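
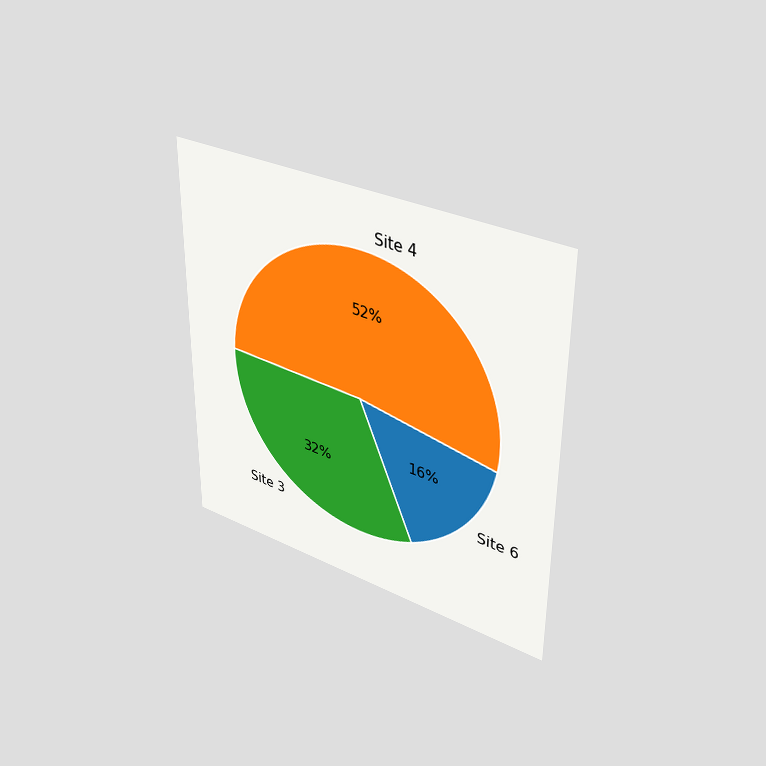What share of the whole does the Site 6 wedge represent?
The chart is viewed at a slight angle. The Site 6 slice takes up 16% of the pie.

16%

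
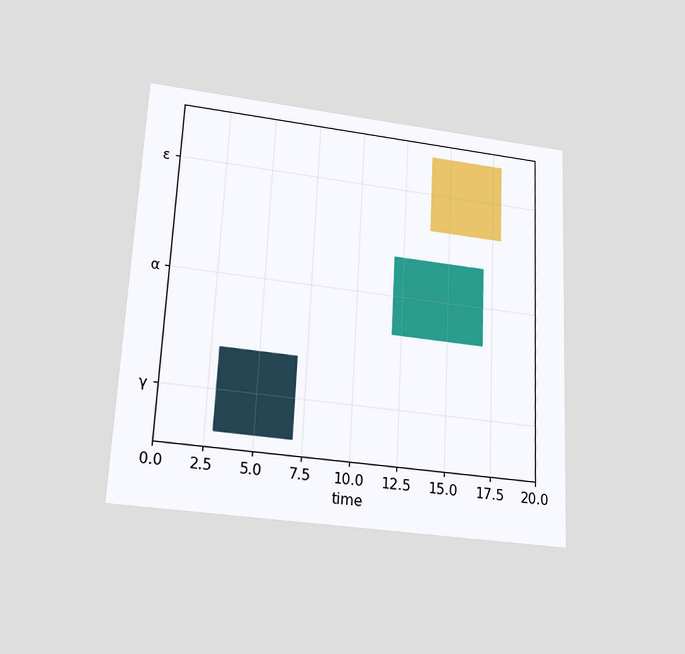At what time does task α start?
12

The chart is tilted about 3° clockwise and viewed slightly from below. The α bar begins at t=12.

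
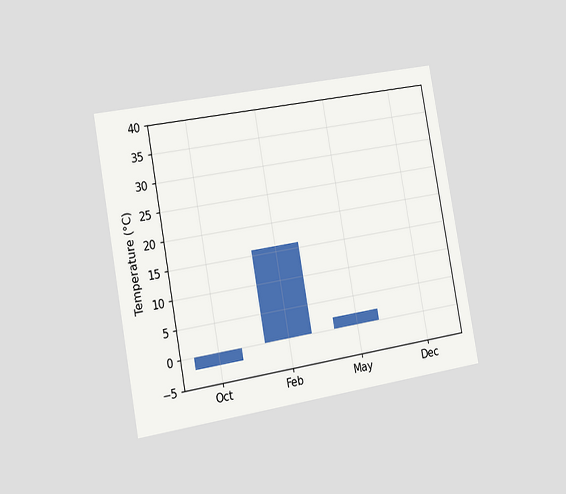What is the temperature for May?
2°C

The chart is tilted about 10° counter-clockwise and viewed slightly from the left. Reading along the chart's y-axis, the May bar reaches 2°C.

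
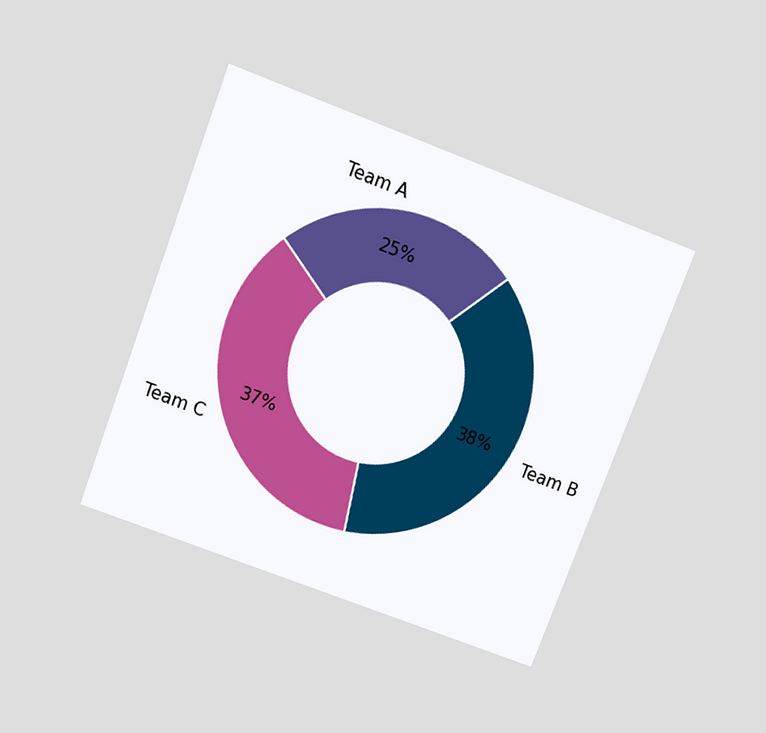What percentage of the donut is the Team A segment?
The chart is tilted about 21° clockwise and viewed slightly from above. The Team A segment takes up 25% of the ring.

25%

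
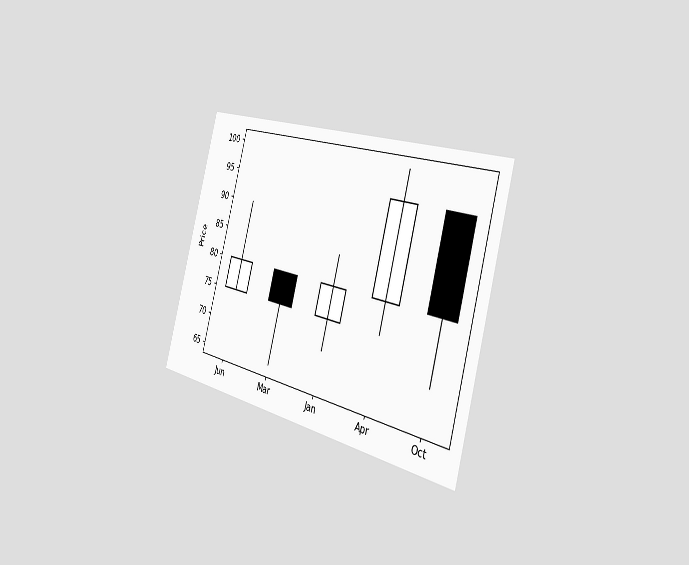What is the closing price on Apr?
The chart is tilted about 15° clockwise and viewed slightly from the right. The Apr candle closes at 95.

95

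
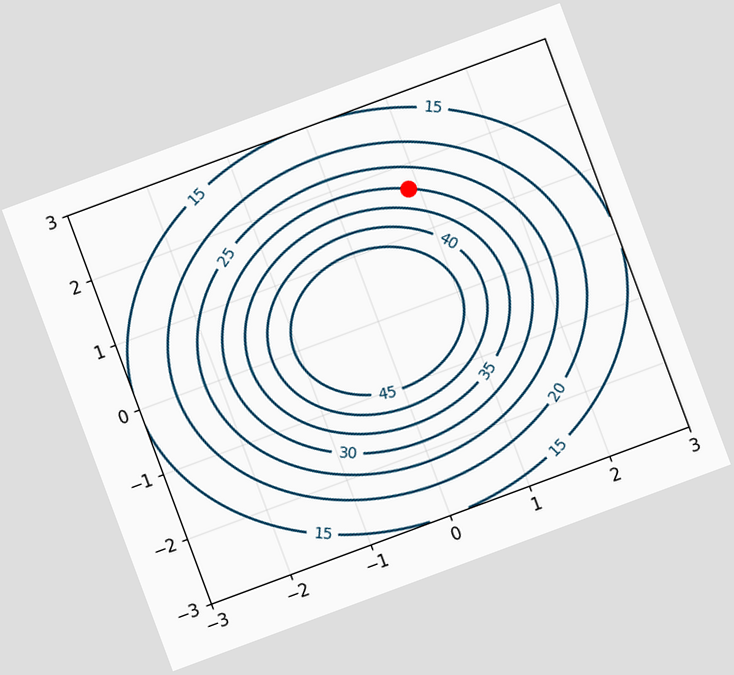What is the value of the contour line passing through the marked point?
30

The chart is tilted about 20° counter-clockwise. The marked point sits on the contour labelled 30.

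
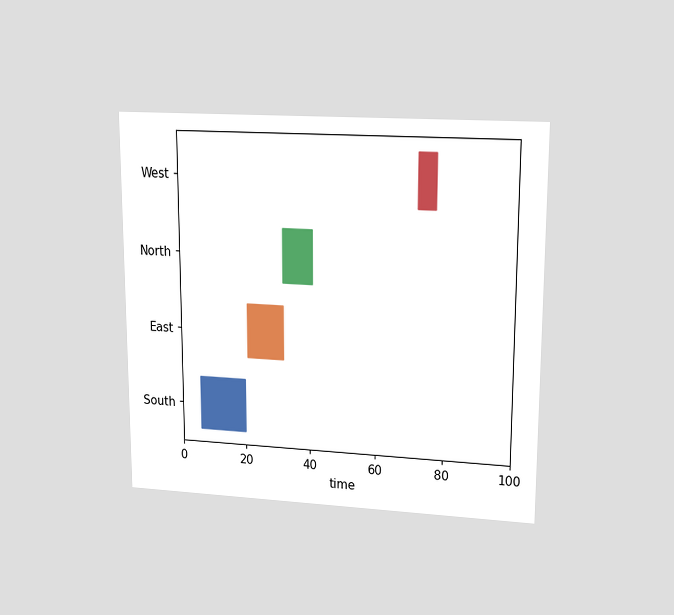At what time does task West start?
The chart is viewed at a slight angle. The West bar begins at t=72.

72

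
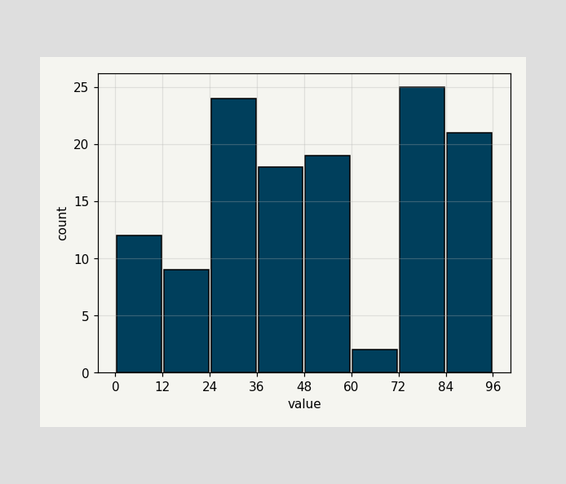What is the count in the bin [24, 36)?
24

The [24, 36) bin has height 24.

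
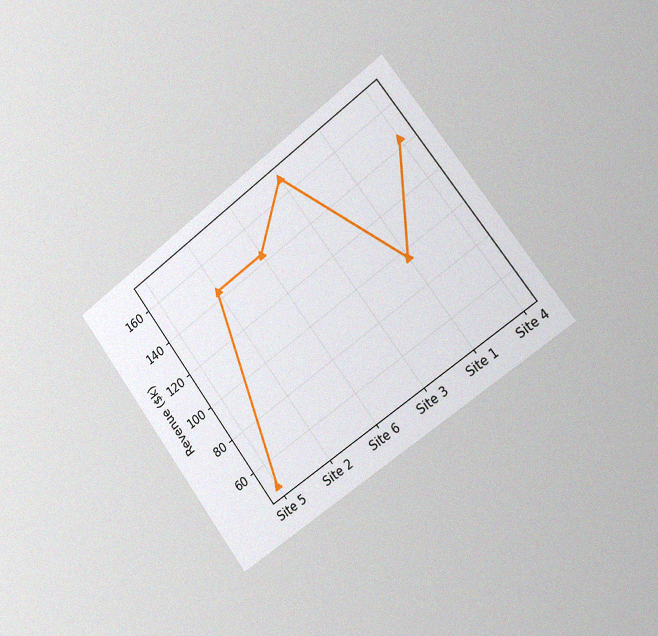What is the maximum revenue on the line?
The chart is tilted about 37° counter-clockwise and viewed slightly from the right, with some photo noise. The highest point is at Site 3, and reading across to the y-axis gives $168k.

$168k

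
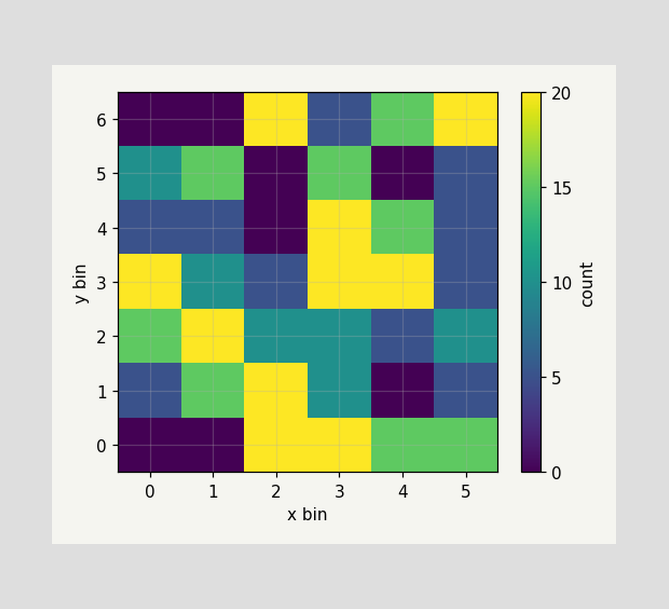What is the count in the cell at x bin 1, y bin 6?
0

Matching the cell (1, 6) against the colorbar gives 0.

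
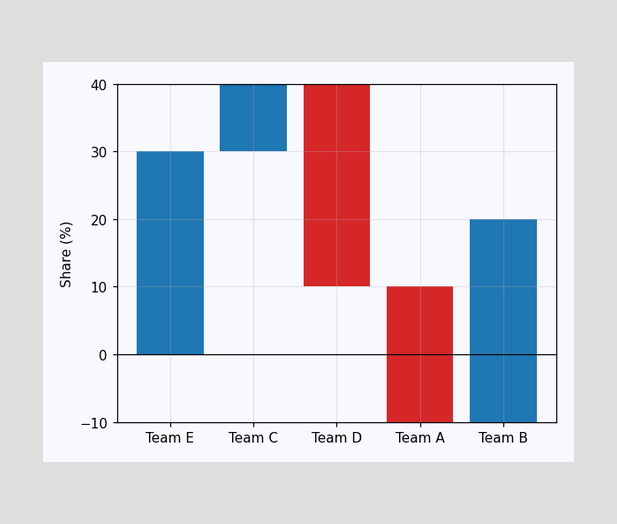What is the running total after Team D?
10%

After Team D the running total reaches 10%.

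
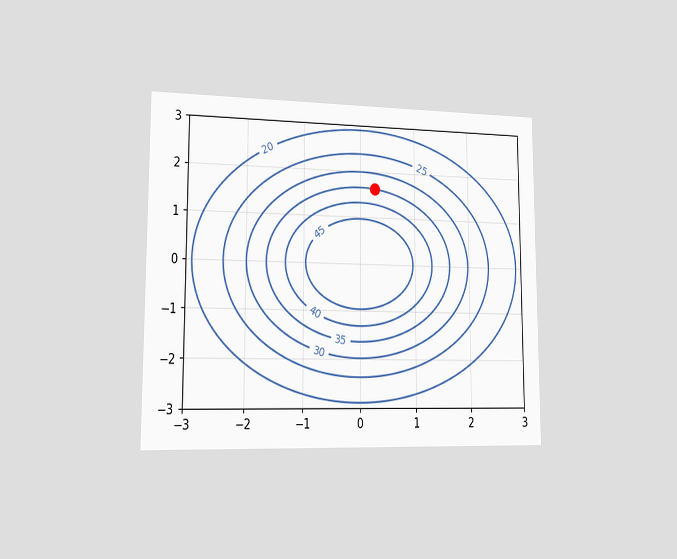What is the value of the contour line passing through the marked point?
The chart is viewed slightly from the left. The marked point sits on the contour labelled 35.

35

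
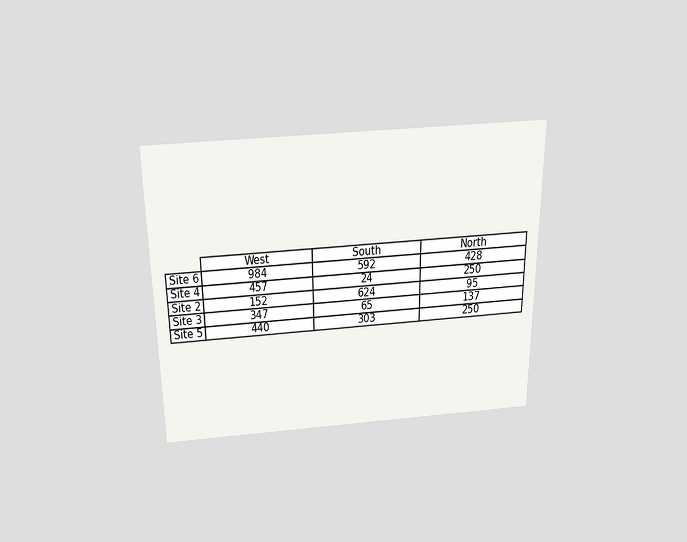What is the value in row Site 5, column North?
250

The chart is viewed slightly from above. The (Site 5, North) cell reads 250.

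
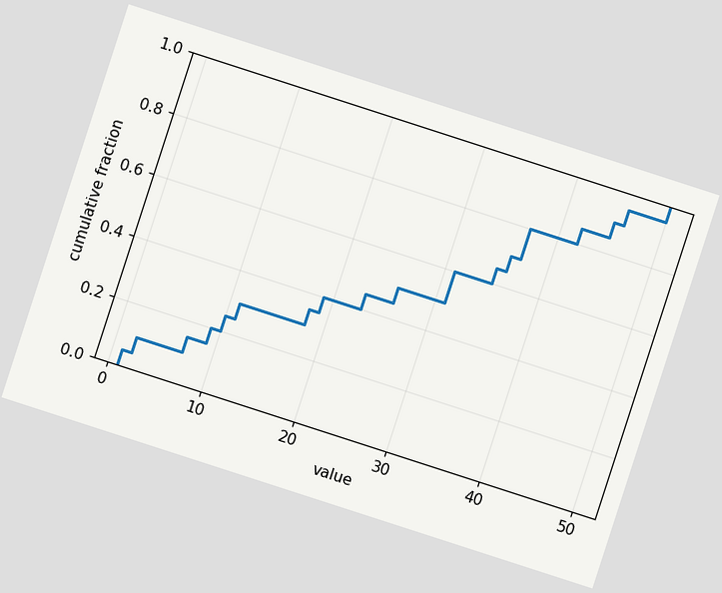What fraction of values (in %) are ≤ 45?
The chart is tilted about 18° clockwise. At x=45 the ECDF step is at 90%.

90%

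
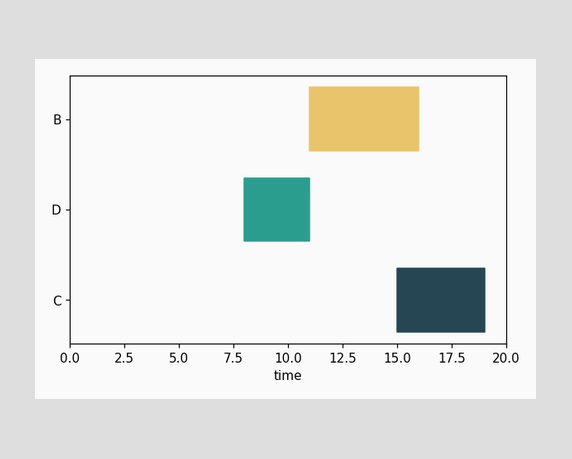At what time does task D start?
The D bar begins at t=8.

8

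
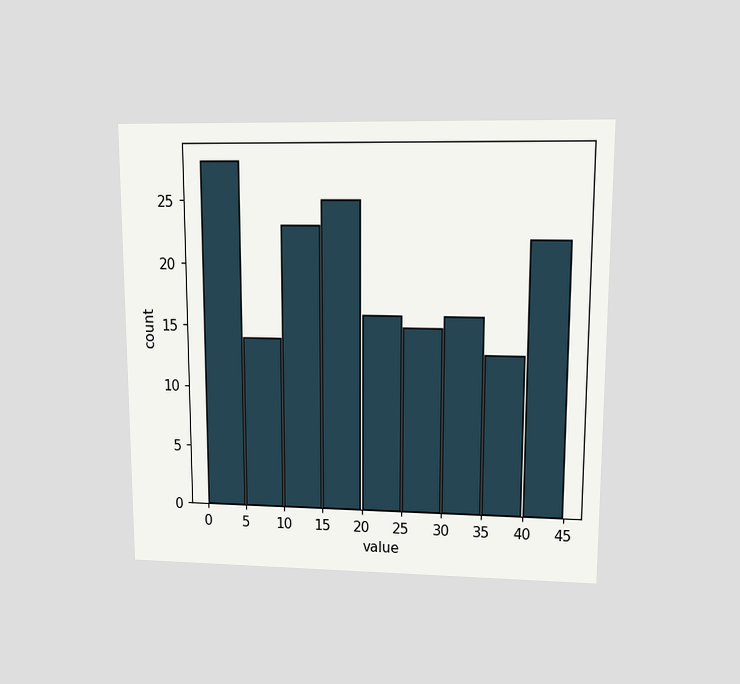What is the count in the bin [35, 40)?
The chart is viewed at a slight angle. The [35, 40) bin has height 13.

13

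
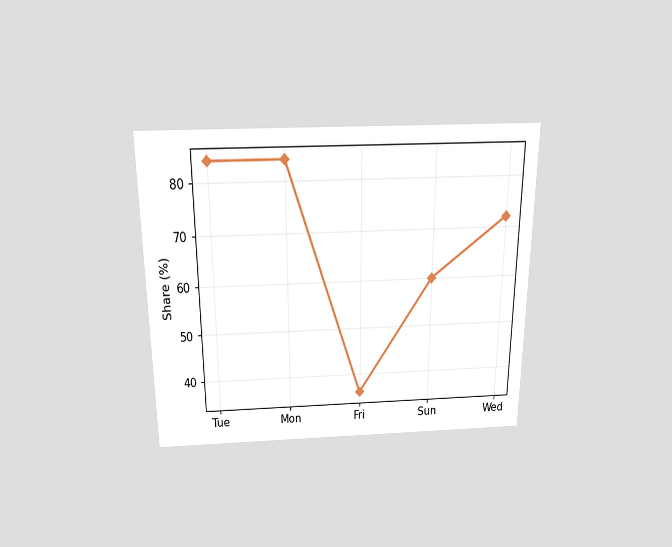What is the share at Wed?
72%

The chart is viewed slightly from above. At Wed, the line is at 72%.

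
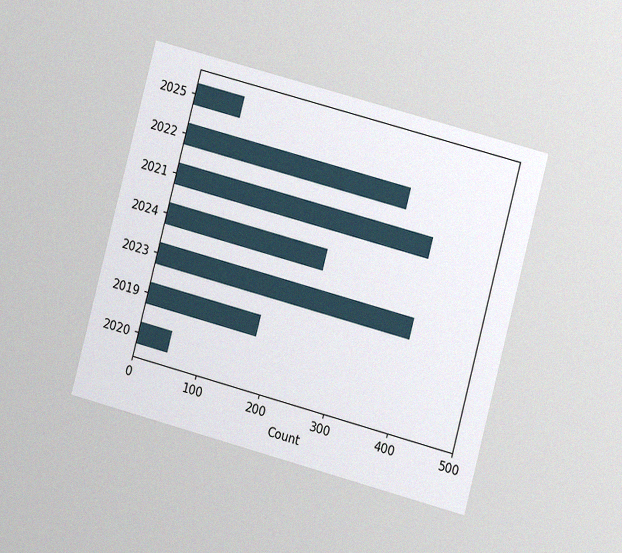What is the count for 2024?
The chart is tilted about 15° clockwise and viewed at a slight angle, with some photo noise. Reading along the chart's x-axis, the 2024 bar reaches 250.

250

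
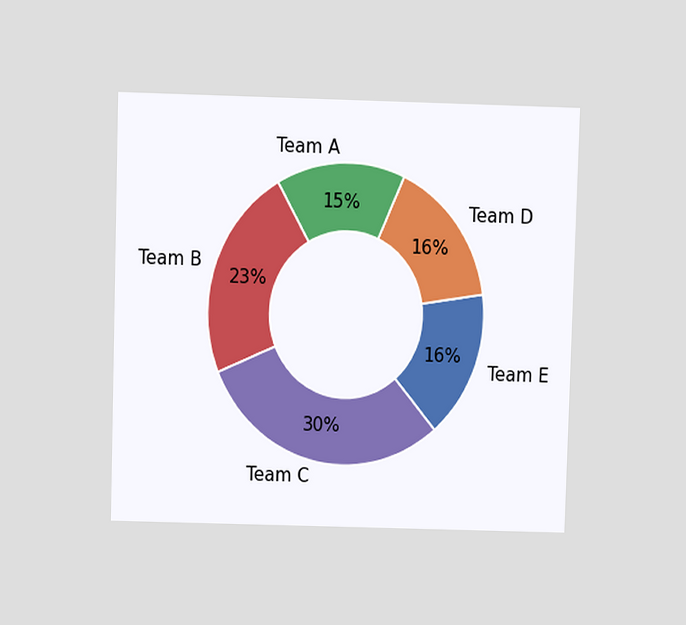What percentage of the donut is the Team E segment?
The chart is viewed slightly from above. The Team E segment takes up 16% of the ring.

16%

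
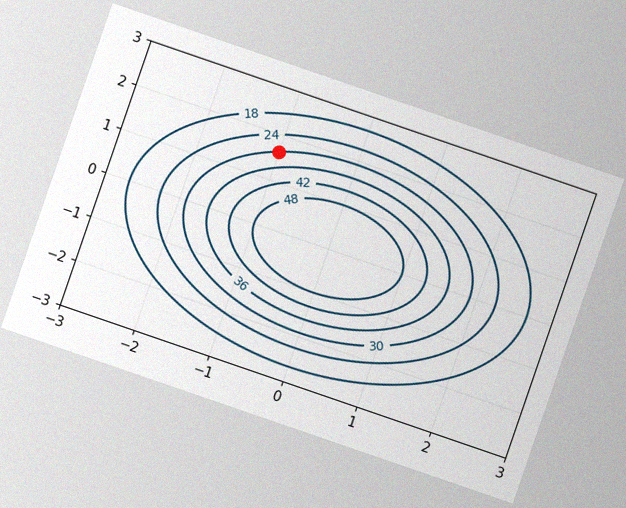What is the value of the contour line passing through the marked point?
30

The chart is tilted about 19° clockwise, with some photo noise. The marked point sits on the contour labelled 30.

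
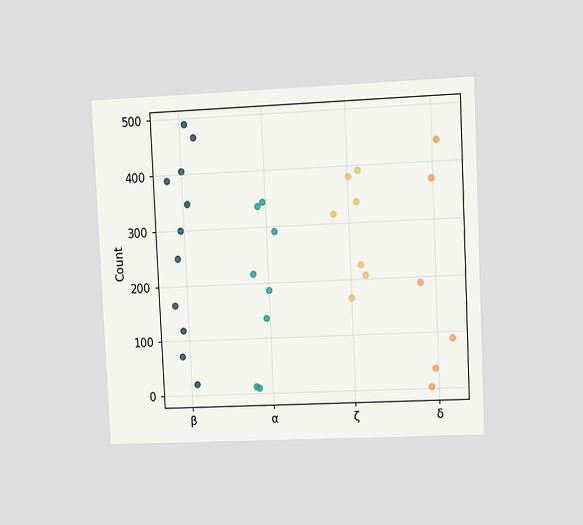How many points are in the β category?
11

The chart is tilted about 3° counter-clockwise and viewed at a slight angle. Counting the markers in the β column gives 11.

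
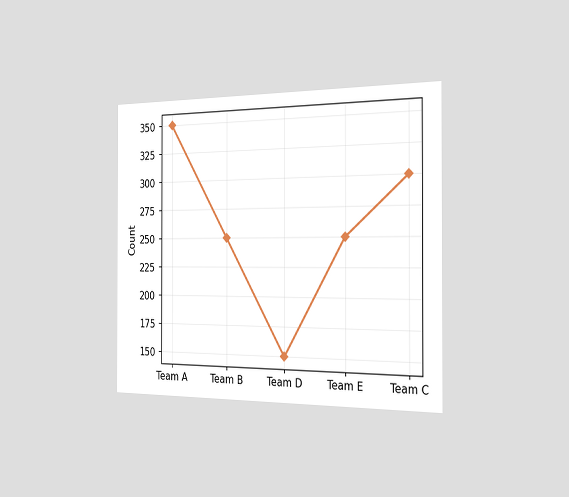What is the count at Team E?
250

The chart is viewed slightly from the right. At Team E, the line is at 250.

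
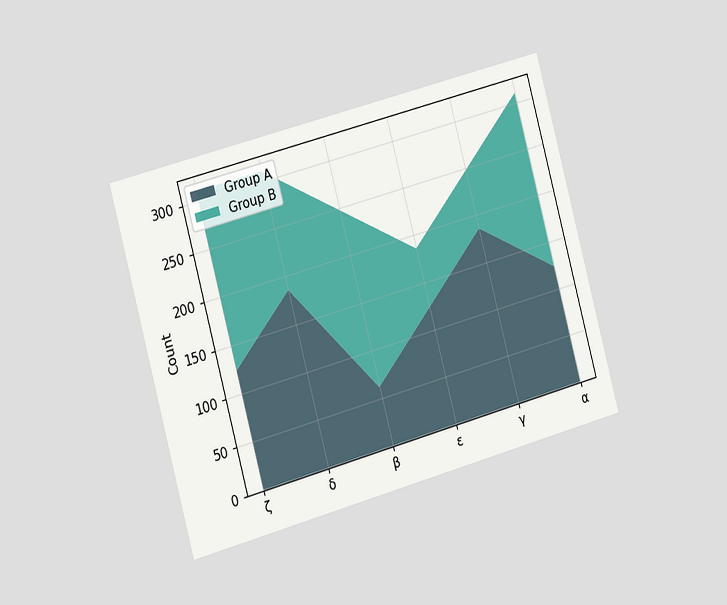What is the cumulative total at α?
310

The chart is tilted about 15° counter-clockwise and viewed slightly from the left. The stacked total at α reaches 310.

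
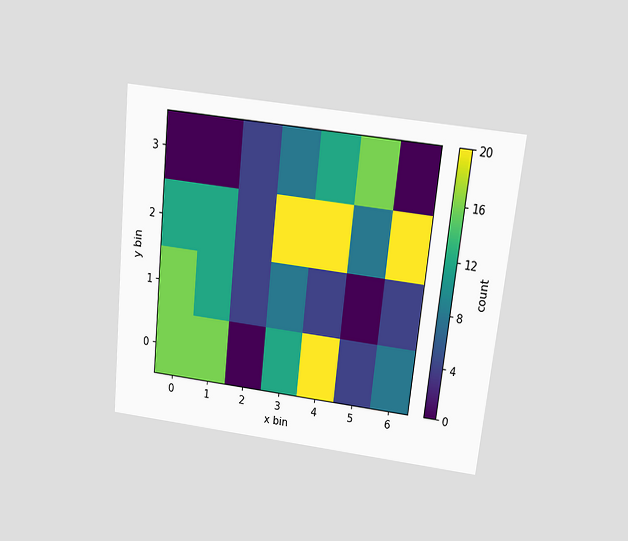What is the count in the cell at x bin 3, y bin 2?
The chart is tilted about 6° clockwise and viewed slightly from above. Matching the cell (3, 2) against the colorbar gives 20.

20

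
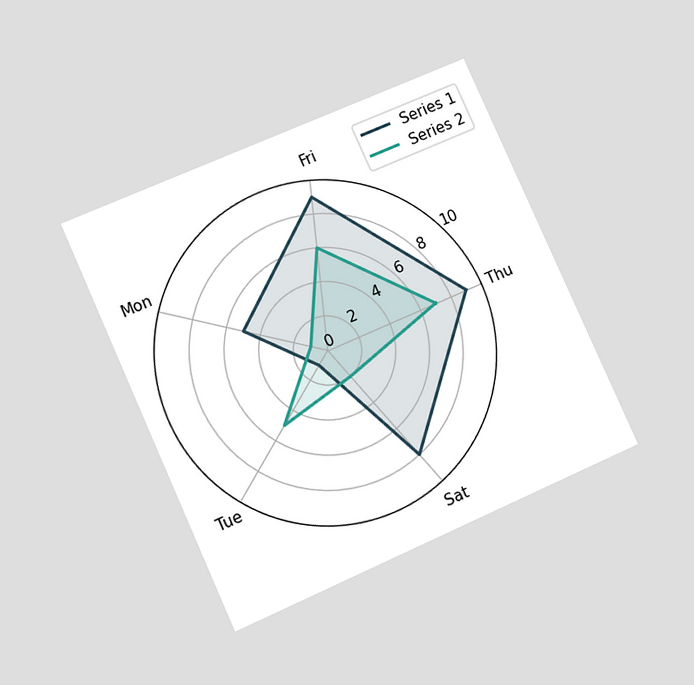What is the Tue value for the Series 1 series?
1

The chart is tilted about 24° counter-clockwise and viewed at a slight angle. On the Tue axis, Series 1 reaches 1.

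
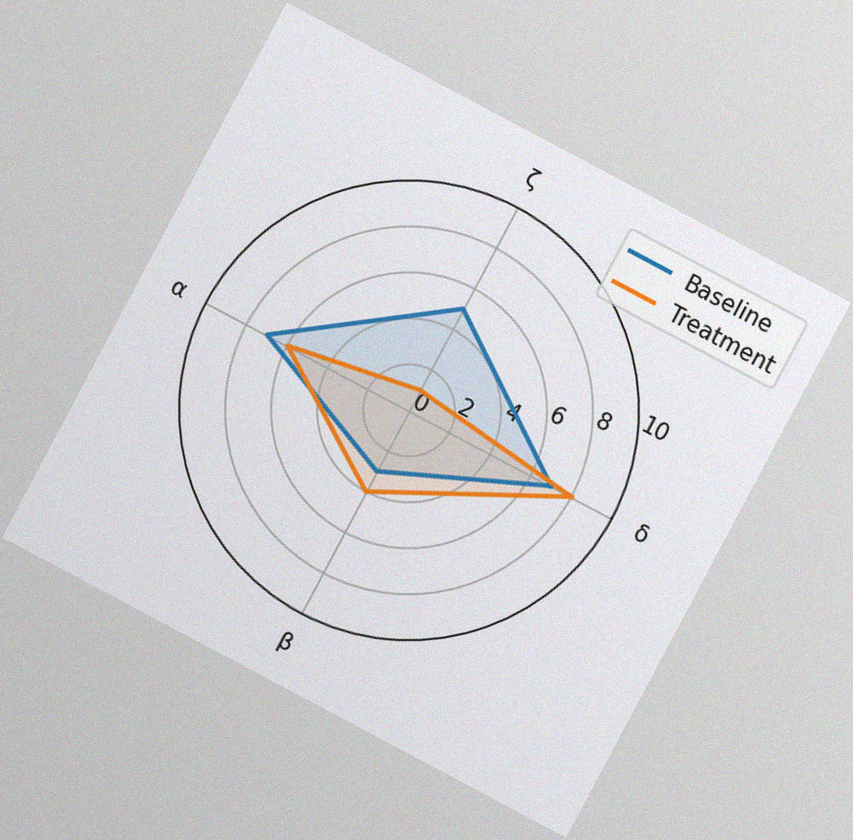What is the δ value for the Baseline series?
7

The chart is tilted about 28° clockwise, with some photo noise. On the δ axis, Baseline reaches 7.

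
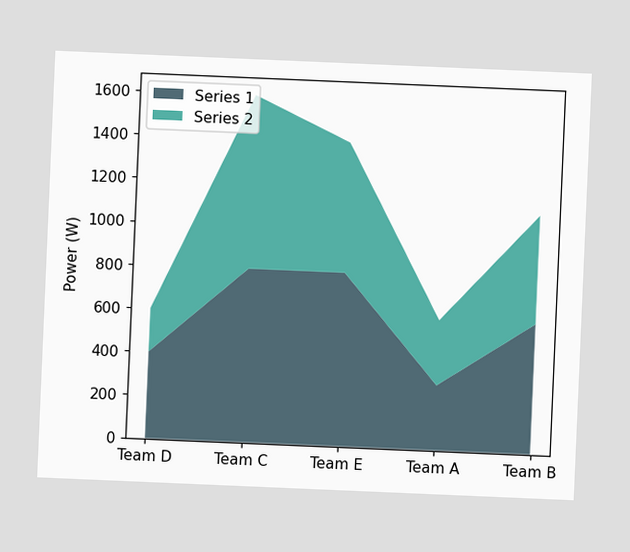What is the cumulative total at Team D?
600W

The chart is tilted about 2° clockwise. The stacked total at Team D reaches 600W.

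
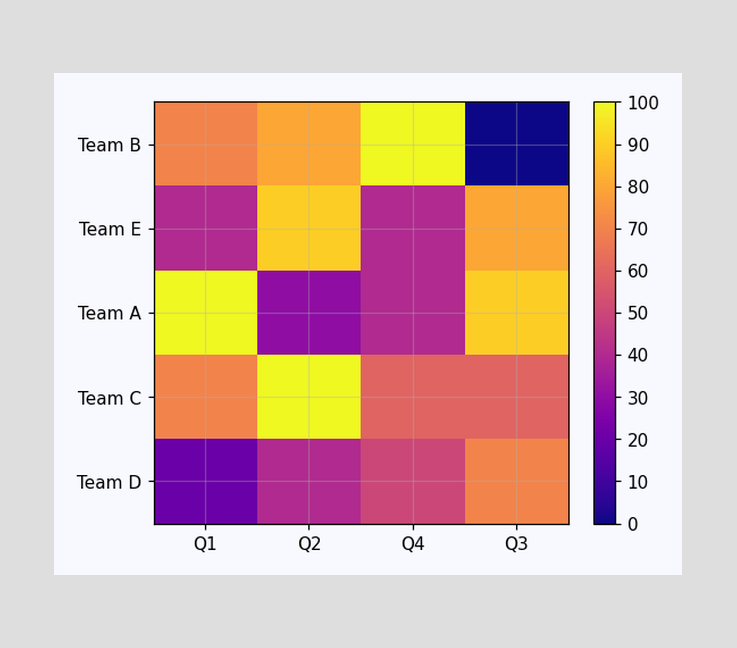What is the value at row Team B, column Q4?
Matching cell (Team B, Q4) against the colorbar gives 100.

100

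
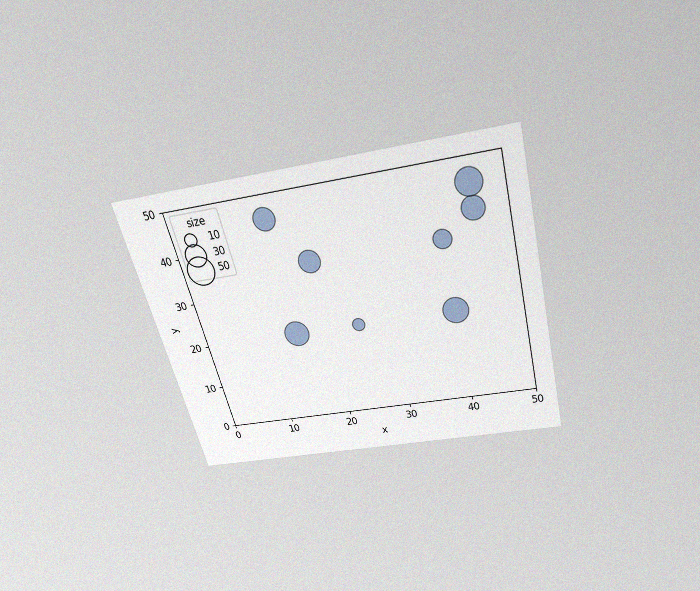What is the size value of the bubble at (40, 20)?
40

The chart is tilted about 14° counter-clockwise and viewed slightly from above, with some photo noise. Matching the bubble at (40, 20) against the size legend gives 40.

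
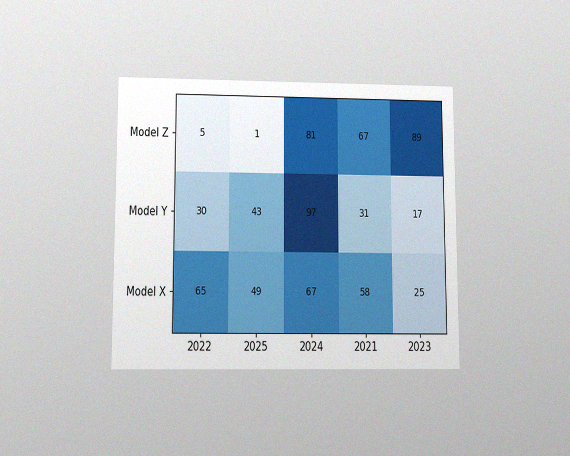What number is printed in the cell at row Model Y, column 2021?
The chart is viewed slightly from below, with some photo noise. The (Model Y, 2021) cell reads 31.

31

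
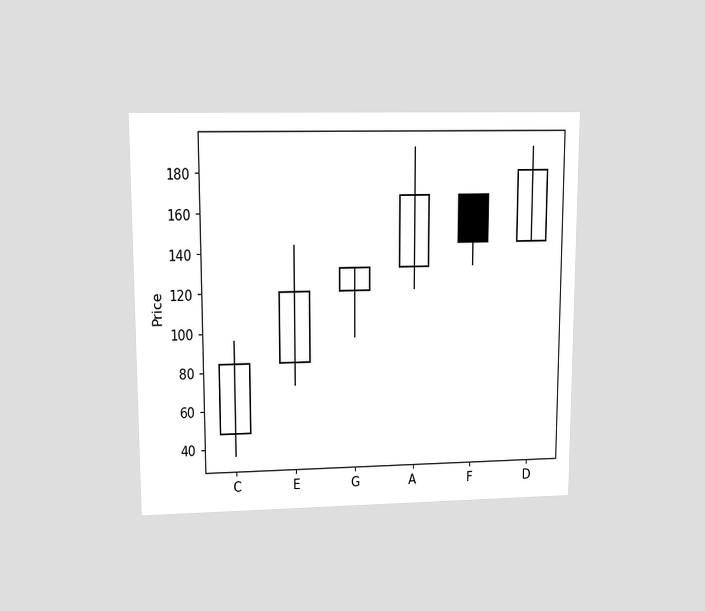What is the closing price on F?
144

The chart is viewed at a slight angle. The F candle closes at 144.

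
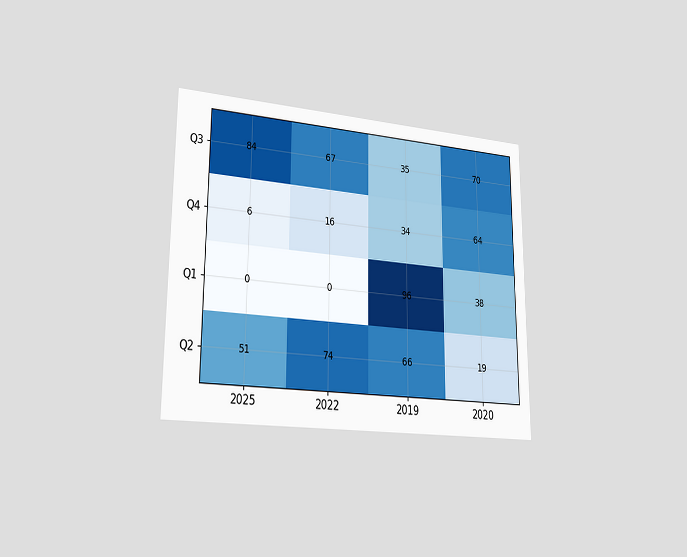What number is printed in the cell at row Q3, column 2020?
70

The chart is viewed slightly from the left. The (Q3, 2020) cell reads 70.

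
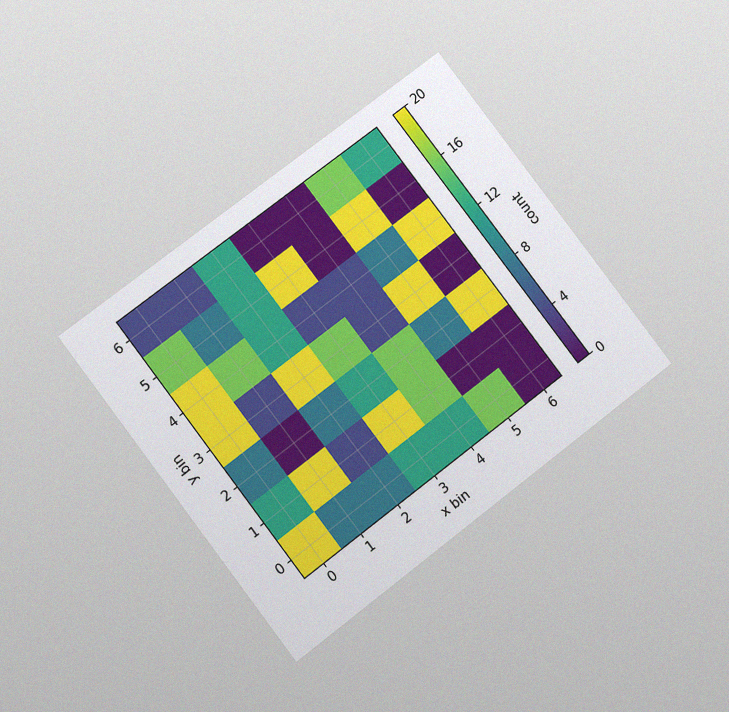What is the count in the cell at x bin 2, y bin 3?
The chart is tilted about 37° counter-clockwise and viewed at a slight angle, with some photo noise. Matching the cell (2, 3) against the colorbar gives 20.

20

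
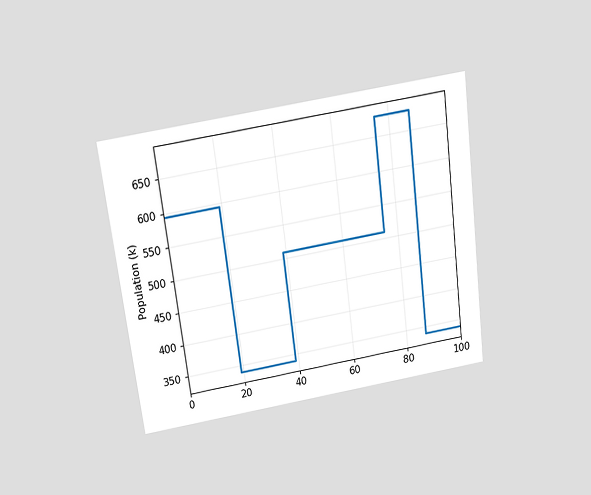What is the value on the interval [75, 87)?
The chart is tilted about 7° counter-clockwise and viewed slightly from above. On [75, 87) the step sits at 680k.

680k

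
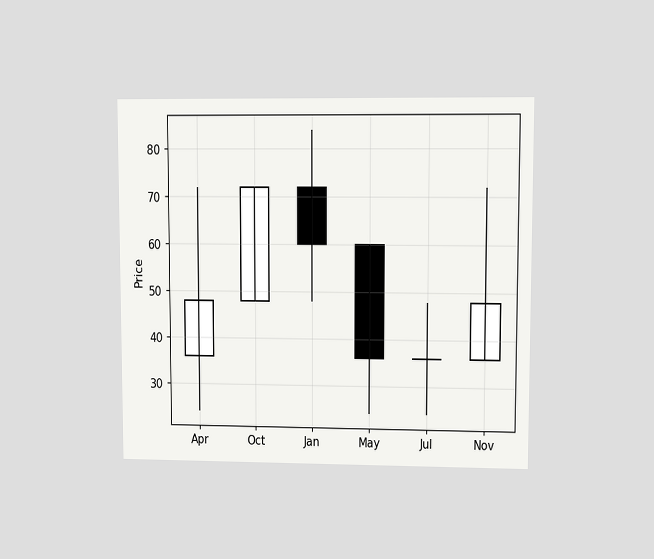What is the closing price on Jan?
60

The chart is viewed at a slight angle. The Jan candle closes at 60.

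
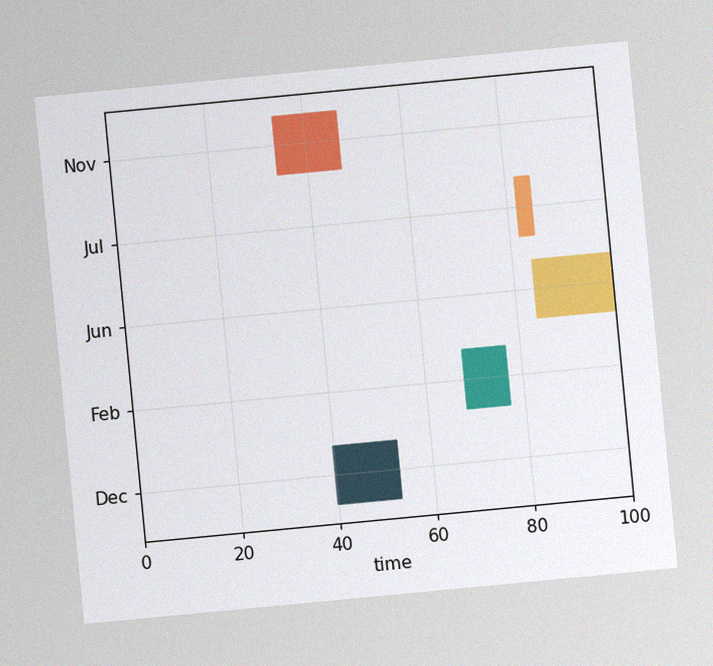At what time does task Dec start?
The chart is tilted about 5° counter-clockwise, with some photo noise. The Dec bar begins at t=40.

40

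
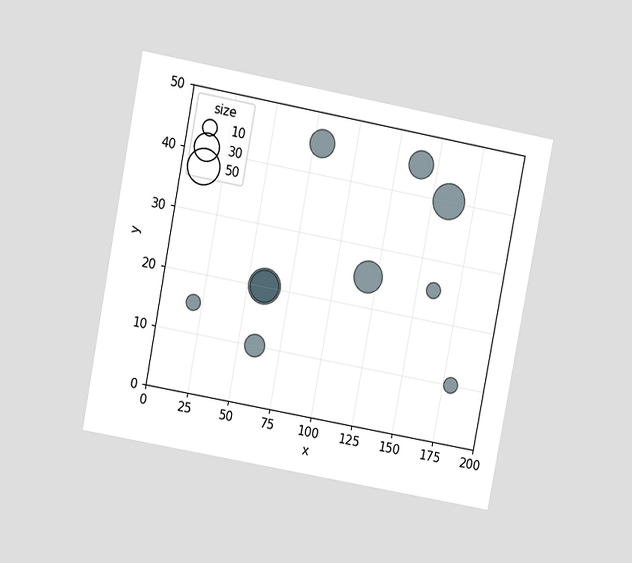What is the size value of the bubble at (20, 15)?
10

The chart is tilted about 11° clockwise and viewed at a slight angle. Matching the bubble at (20, 15) against the size legend gives 10.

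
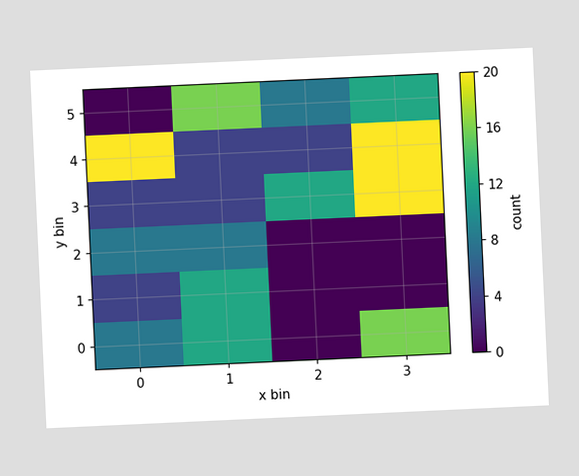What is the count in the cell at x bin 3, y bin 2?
The chart is tilted about 3° counter-clockwise. Matching the cell (3, 2) against the colorbar gives 0.

0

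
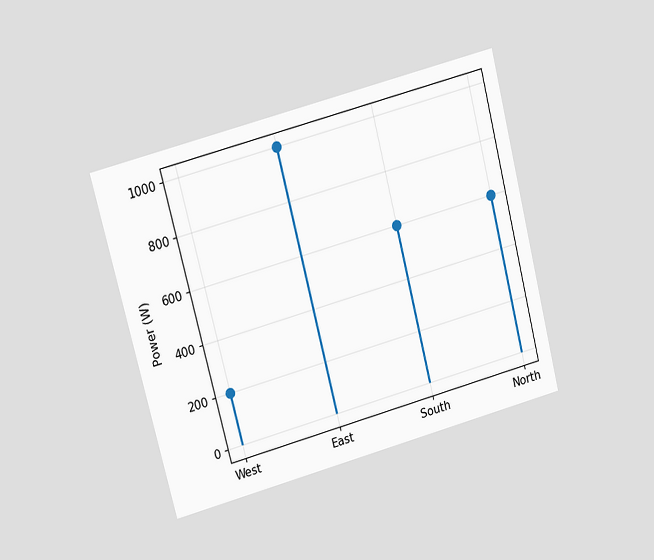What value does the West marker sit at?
The chart is tilted about 14° counter-clockwise and viewed at a slight angle. The West marker sits at 200W.

200W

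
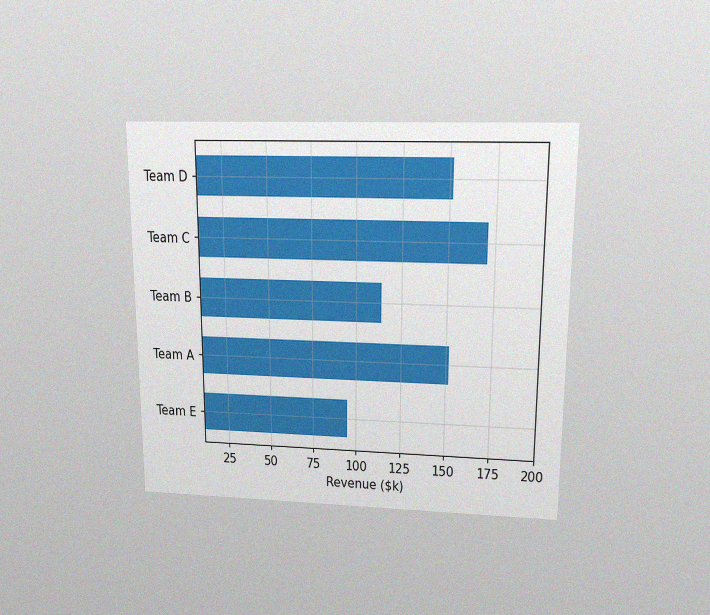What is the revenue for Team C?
$171k

The chart is viewed slightly from above, with some photo noise. Reading along the chart's x-axis, the Team C bar reaches $171k.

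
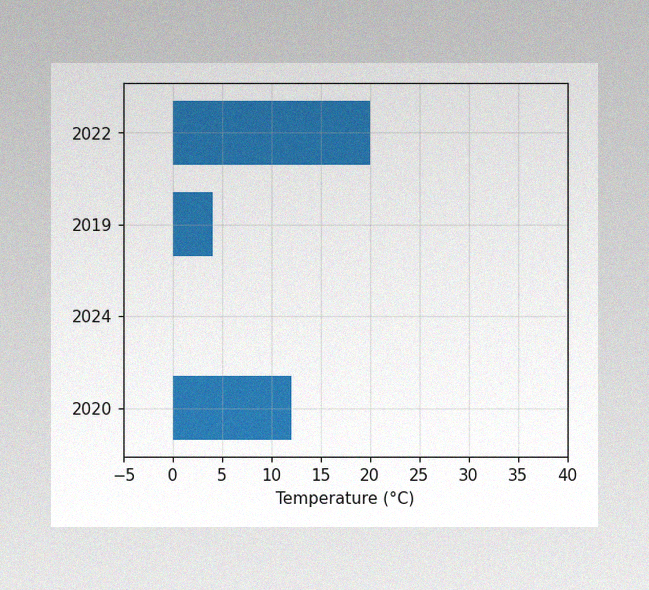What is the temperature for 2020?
The image has some photo noise and uneven lighting. Reading along the chart's x-axis, the 2020 bar reaches 12°C.

12°C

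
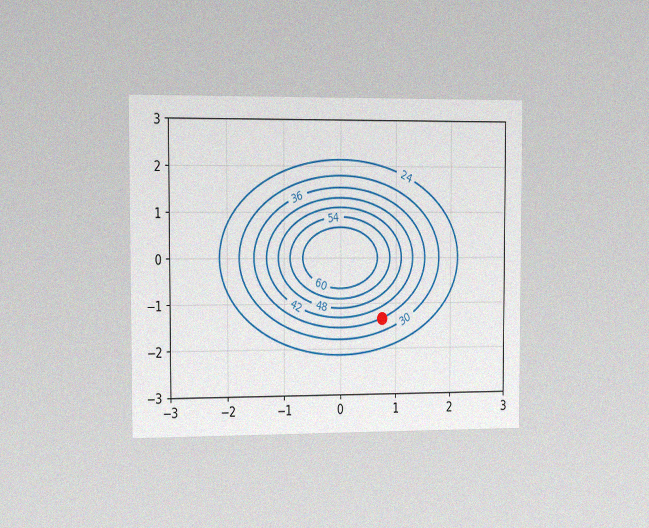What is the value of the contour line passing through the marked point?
36

The chart is viewed slightly from the left, with some photo noise. The marked point sits on the contour labelled 36.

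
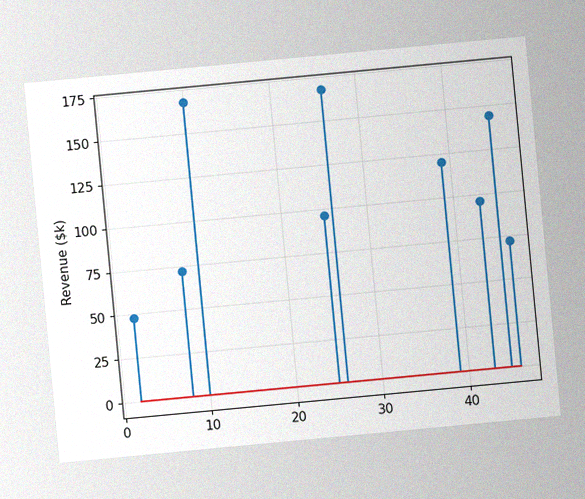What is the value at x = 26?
The chart is tilted about 5° counter-clockwise, with some photo noise. The stem at x=26 reaches $168k.

$168k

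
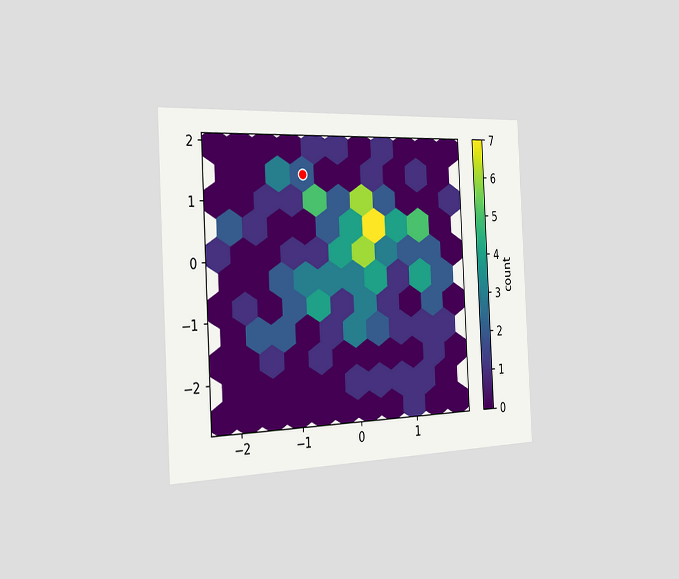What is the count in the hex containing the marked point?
The chart is tilted about 3° counter-clockwise and viewed slightly from the left. The marked hex reads 2 on the colorbar.

2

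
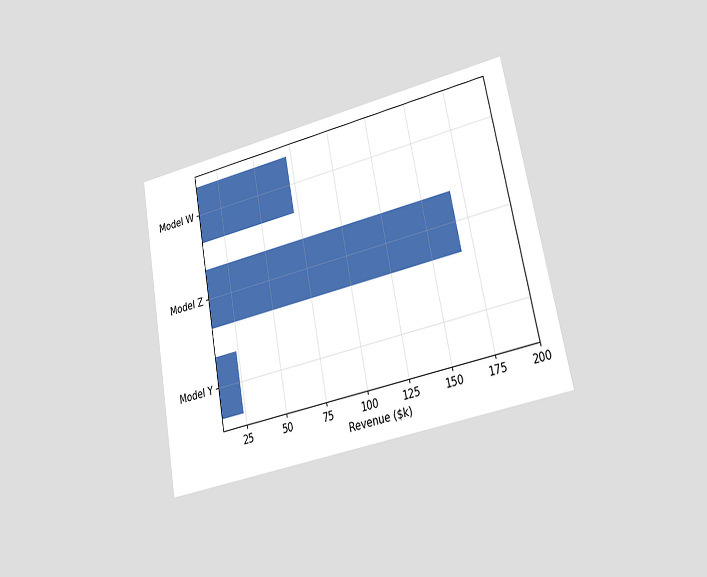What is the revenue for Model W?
$72k

The chart is tilted about 11° counter-clockwise and viewed at a slight angle. Reading along the chart's x-axis, the Model W bar reaches $72k.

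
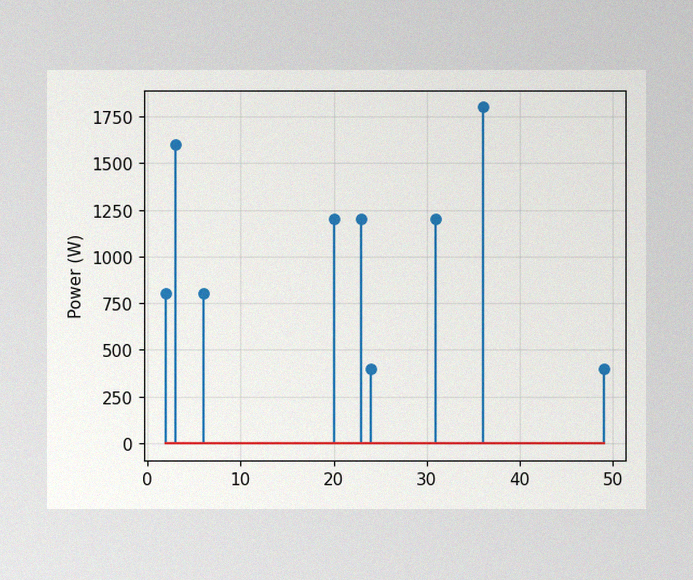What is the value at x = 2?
The image has some photo noise and uneven lighting. The stem at x=2 reaches 800W.

800W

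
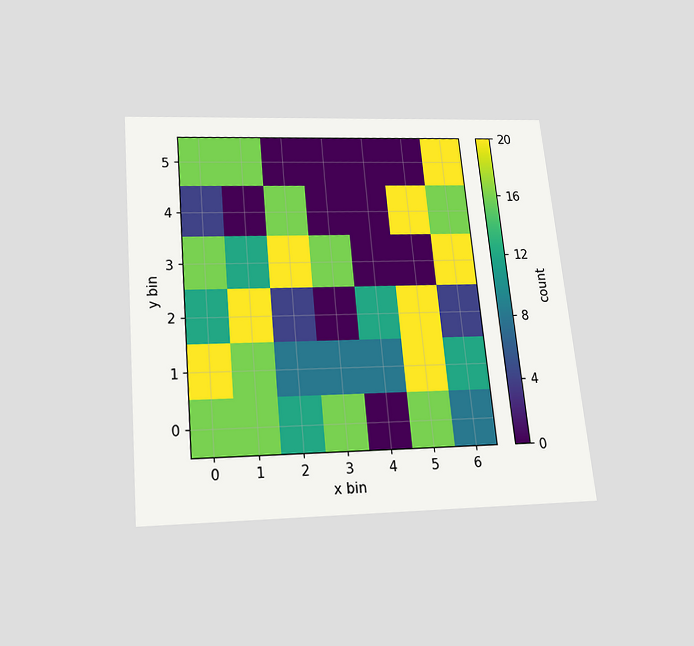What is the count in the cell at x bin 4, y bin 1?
8

The chart is tilted about 5° counter-clockwise and viewed slightly from below. Matching the cell (4, 1) against the colorbar gives 8.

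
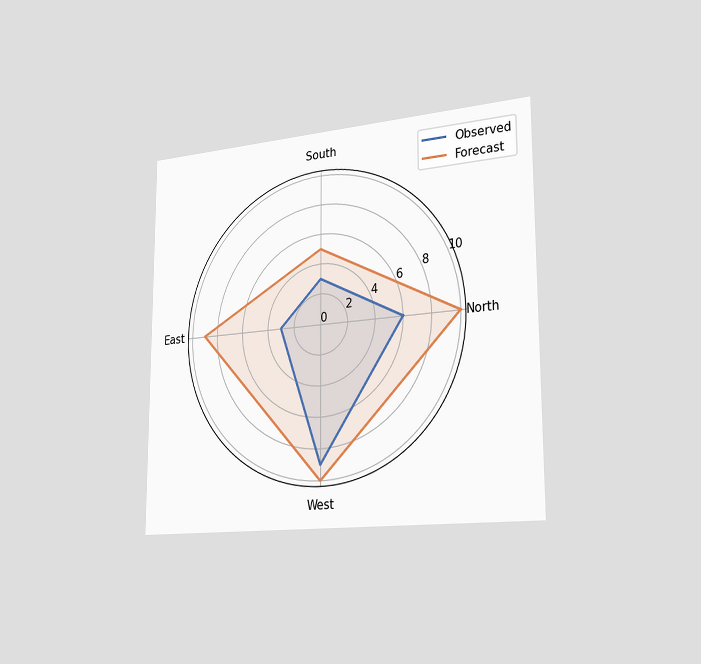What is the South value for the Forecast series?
5

The chart is viewed slightly from the right. On the South axis, Forecast reaches 5.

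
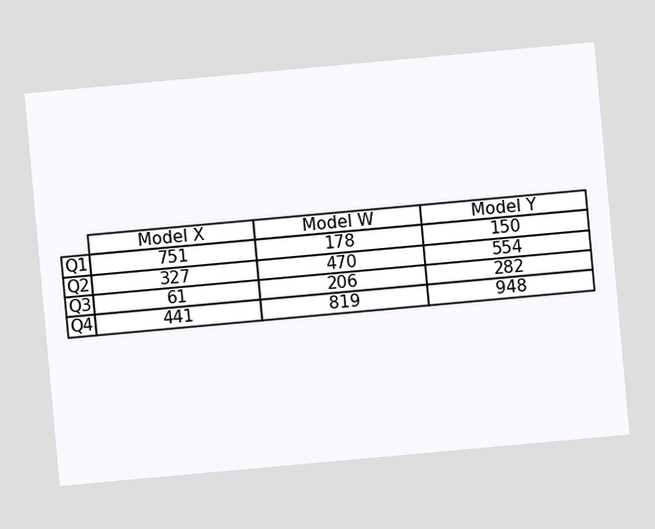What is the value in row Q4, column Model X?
441

The chart is tilted about 5° counter-clockwise. The (Q4, Model X) cell reads 441.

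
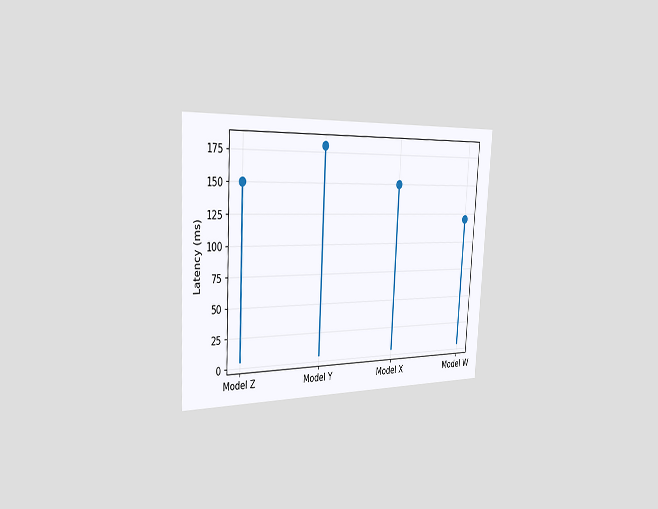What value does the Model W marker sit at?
120ms

The chart is tilted about 3° clockwise and viewed slightly from the left. The Model W marker sits at 120ms.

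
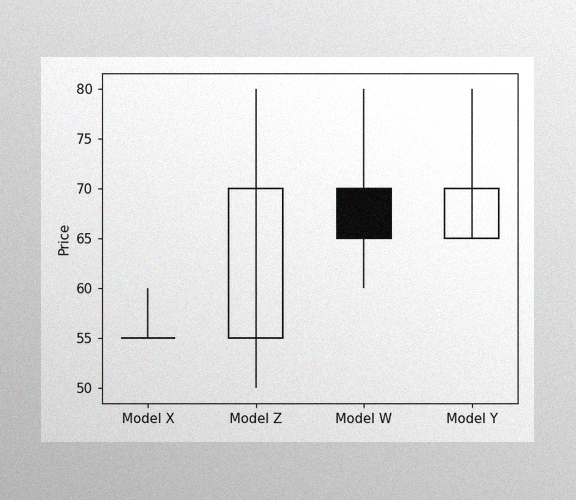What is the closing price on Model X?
55

The image has some photo noise and uneven lighting. The Model X candle closes at 55.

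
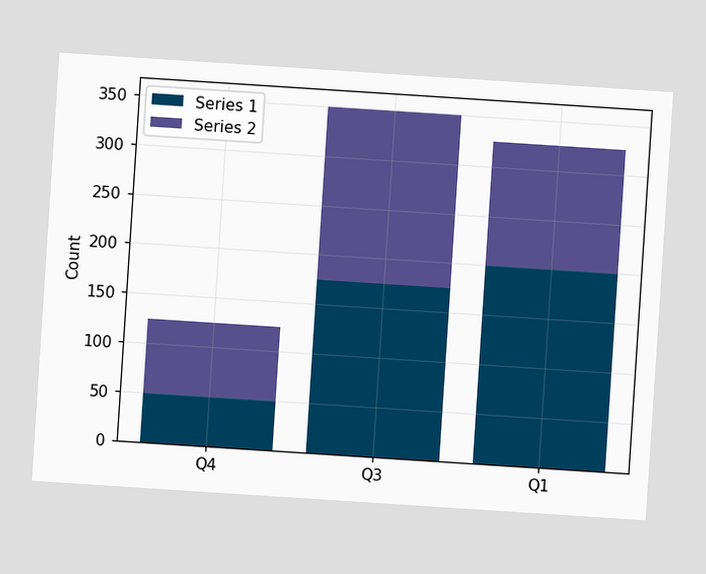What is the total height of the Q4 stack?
125

The chart is tilted about 4° clockwise. The Q4 stack's top reaches 125 on the y-axis.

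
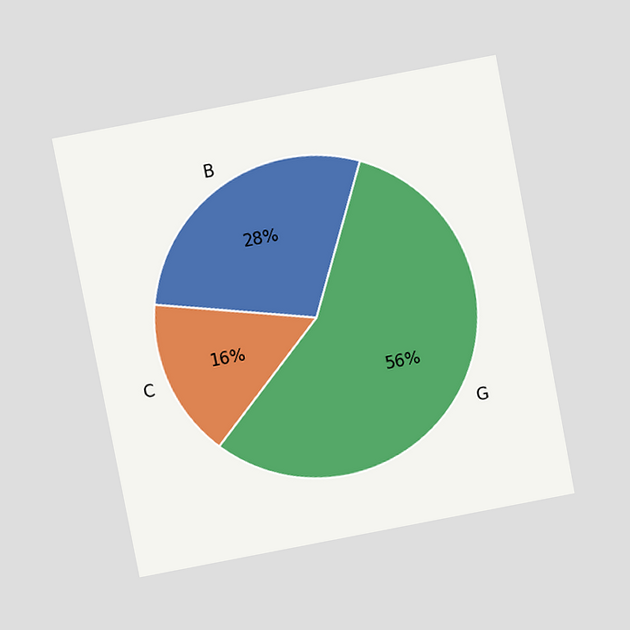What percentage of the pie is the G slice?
56%

The chart is tilted about 11° counter-clockwise and viewed slightly from above. The G slice takes up 56% of the pie.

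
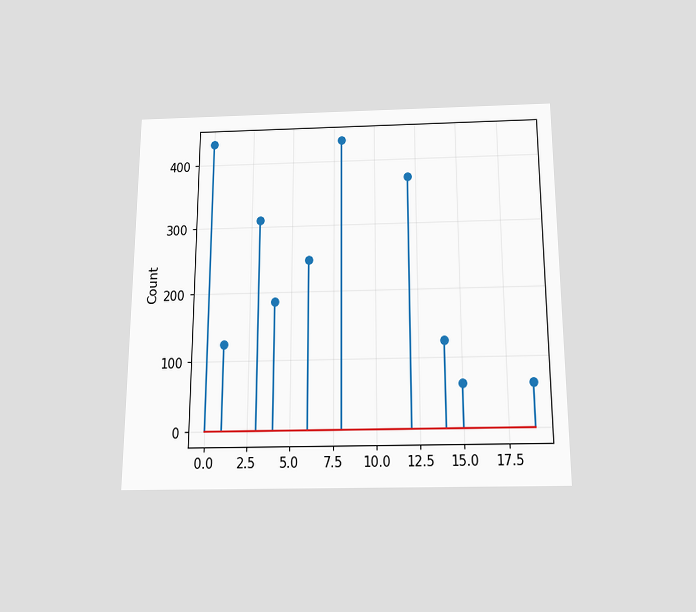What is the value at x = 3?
The chart is viewed slightly from below. The stem at x=3 reaches 310.

310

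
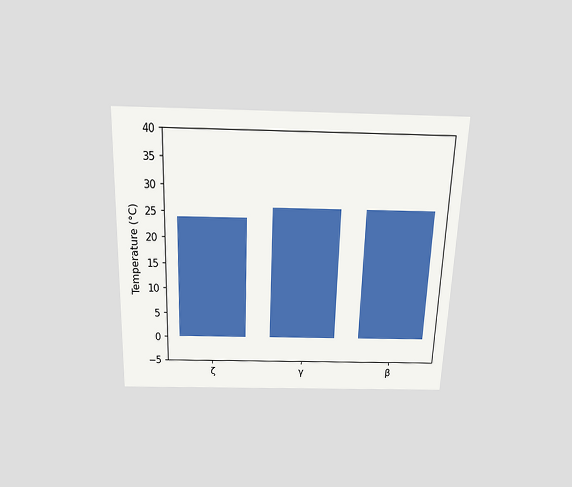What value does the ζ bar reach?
24°C

The chart is tilted about 2° clockwise and viewed slightly from above. Reading along the chart's y-axis, the ζ bar reaches 24°C.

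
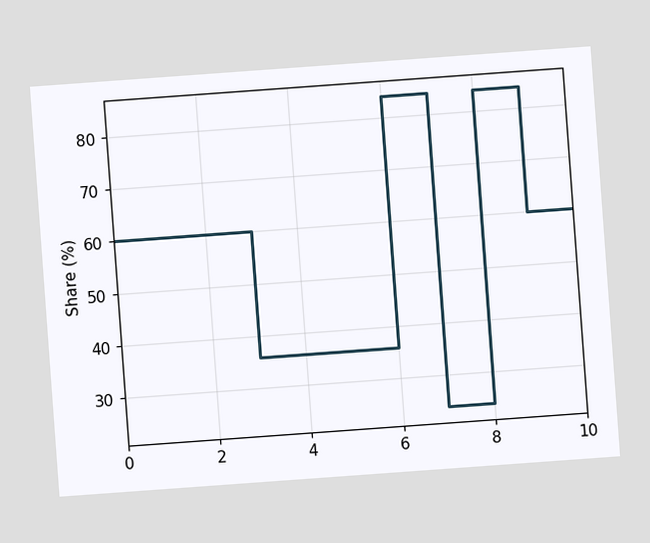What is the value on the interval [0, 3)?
60%

The chart is tilted about 4° counter-clockwise. On [0, 3) the step sits at 60%.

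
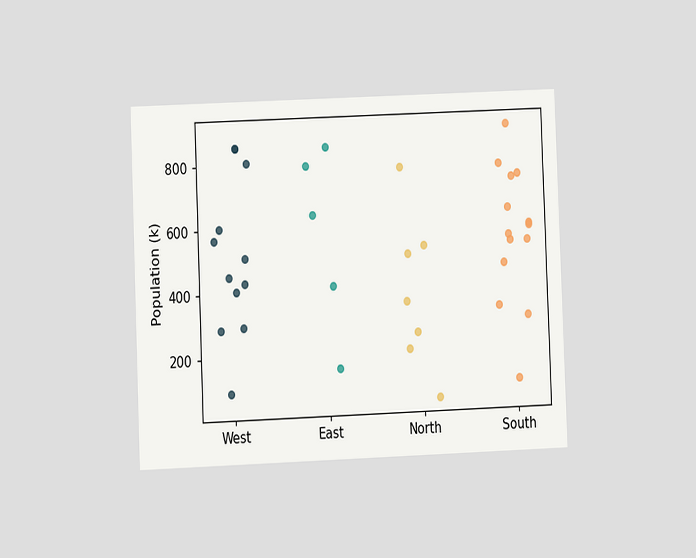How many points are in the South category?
14

The chart is tilted about 2° counter-clockwise and viewed at a slight angle. Counting the markers in the South column gives 14.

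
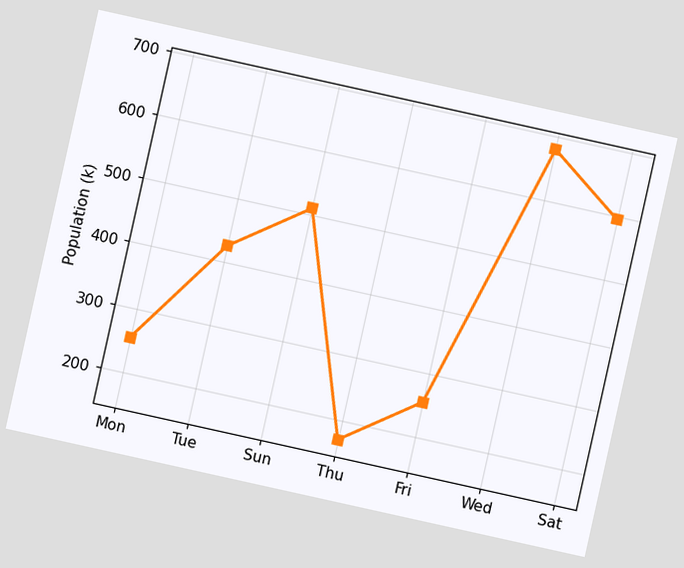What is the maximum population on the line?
680k

The chart is tilted about 13° clockwise. The highest point is at Wed, and reading across to the y-axis gives 680k.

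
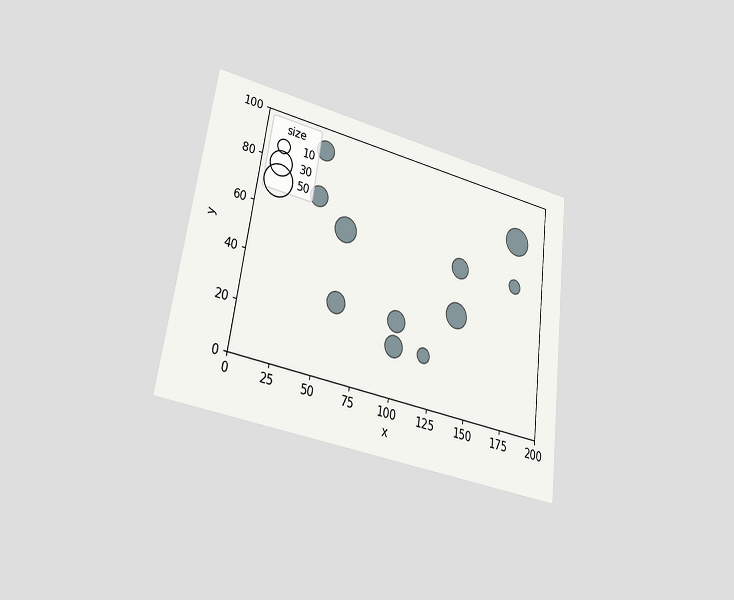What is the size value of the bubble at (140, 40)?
The chart is tilted about 8° clockwise and viewed at a slight angle. Matching the bubble at (140, 40) against the size legend gives 30.

30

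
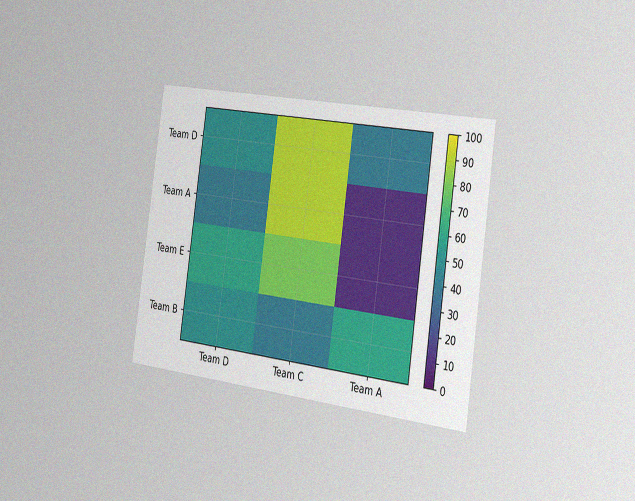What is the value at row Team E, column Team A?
The chart is tilted about 8° clockwise and viewed slightly from the right, with some photo noise. Matching cell (Team E, Team A) against the colorbar gives 10.

10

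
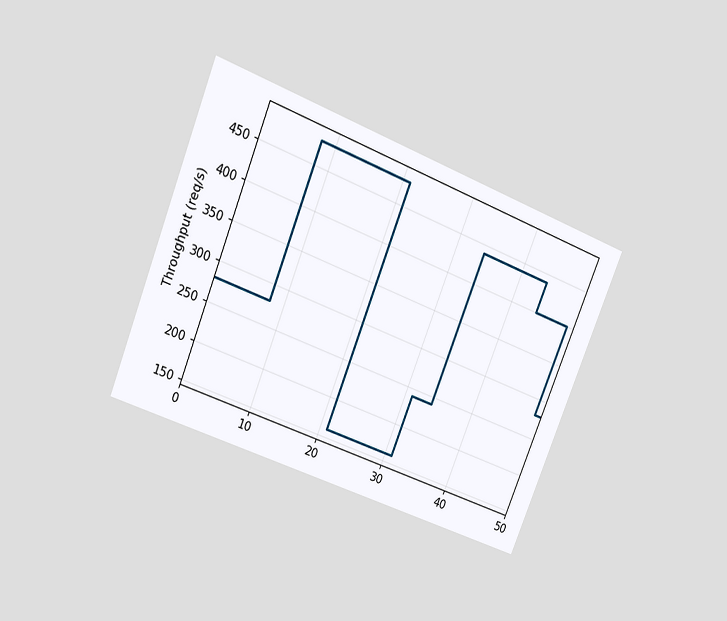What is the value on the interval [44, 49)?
400req/s

The chart is tilted about 22° clockwise and viewed at a slight angle. On [44, 49) the step sits at 400req/s.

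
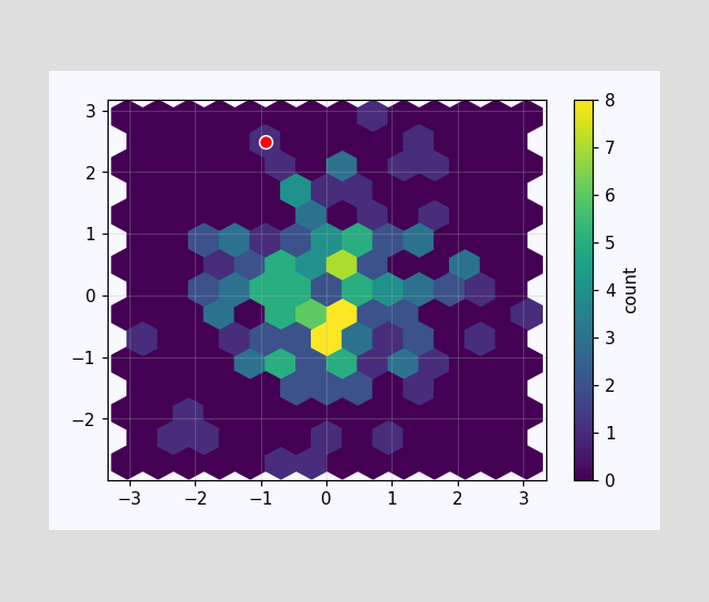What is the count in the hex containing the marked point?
1

The marked hex reads 1 on the colorbar.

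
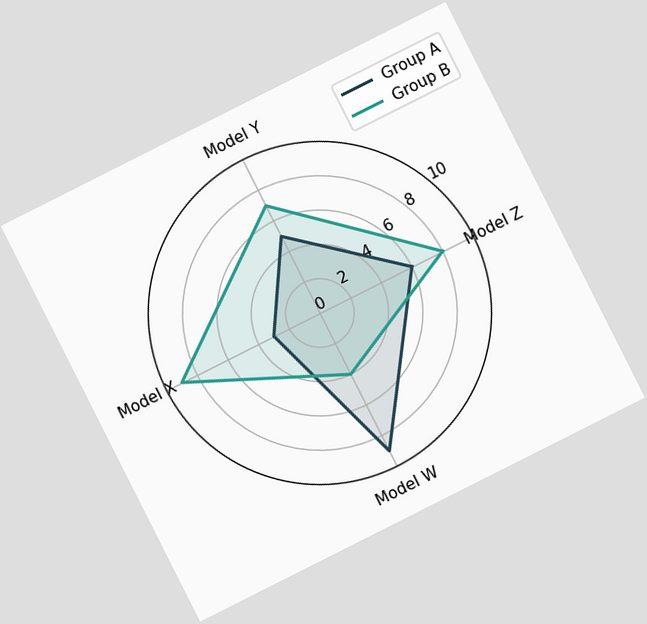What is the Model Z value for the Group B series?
8

The chart is tilted about 27° counter-clockwise. On the Model Z axis, Group B reaches 8.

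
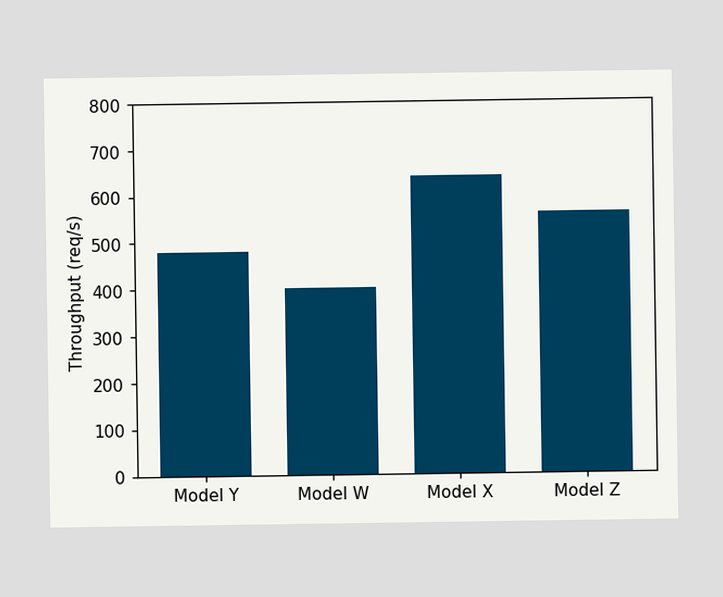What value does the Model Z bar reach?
Reading along the chart's y-axis, the Model Z bar reaches 560req/s.

560req/s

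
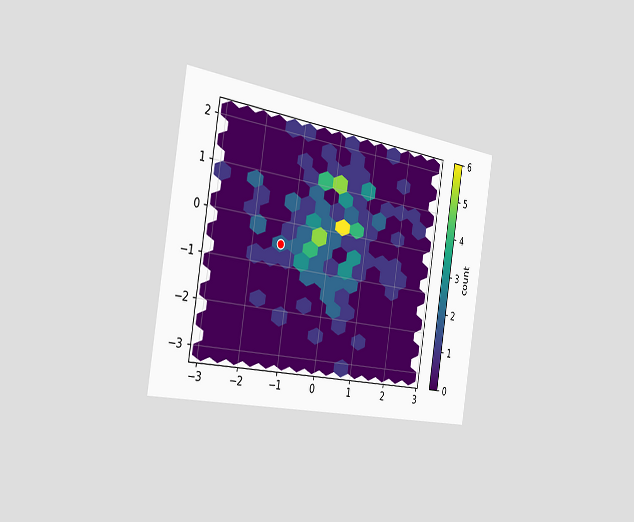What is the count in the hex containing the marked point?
The chart is tilted about 9° clockwise and viewed slightly from the left. The marked hex reads 2 on the colorbar.

2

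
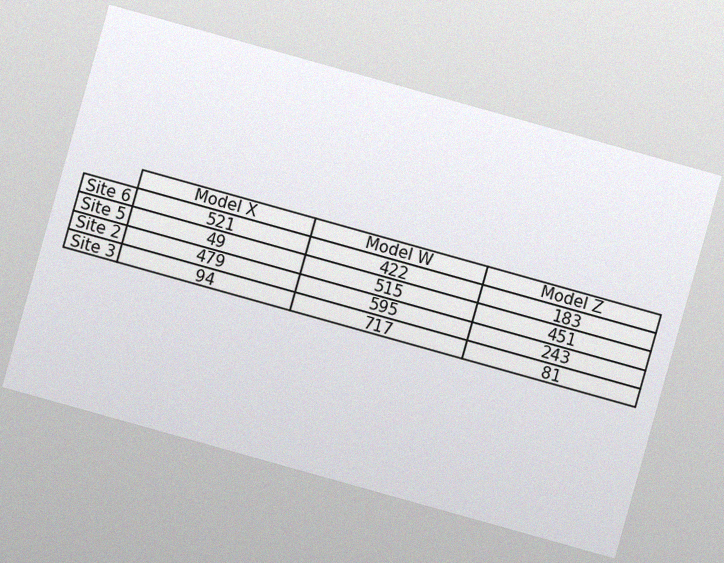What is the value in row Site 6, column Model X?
The chart is tilted about 16° clockwise, with some photo noise. The (Site 6, Model X) cell reads 521.

521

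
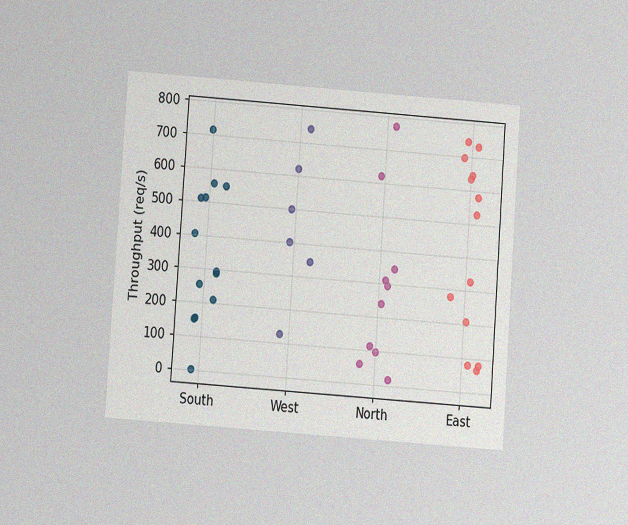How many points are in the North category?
The chart is tilted about 4° clockwise and viewed at a slight angle, with some photo noise. Counting the markers in the North column gives 10.

10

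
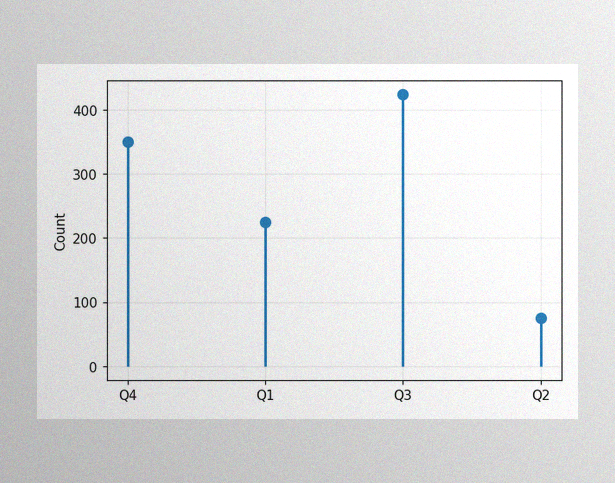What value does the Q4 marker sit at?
350

The image has some photo noise and uneven lighting. The Q4 marker sits at 350.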